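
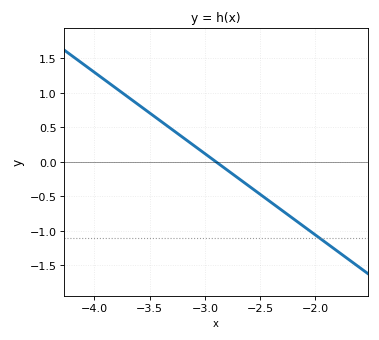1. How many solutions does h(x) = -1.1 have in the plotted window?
1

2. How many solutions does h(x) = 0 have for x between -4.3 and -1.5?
1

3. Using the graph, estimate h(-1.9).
-1.18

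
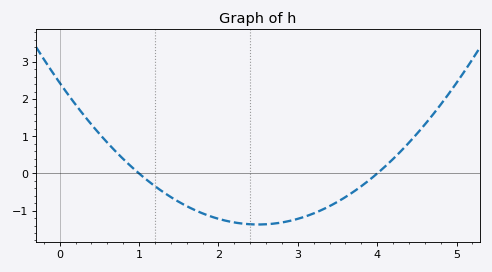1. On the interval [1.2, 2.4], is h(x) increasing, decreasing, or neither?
decreasing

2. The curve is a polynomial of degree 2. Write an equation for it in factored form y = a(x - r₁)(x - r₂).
y = 0.61(x - 1)(x - 4)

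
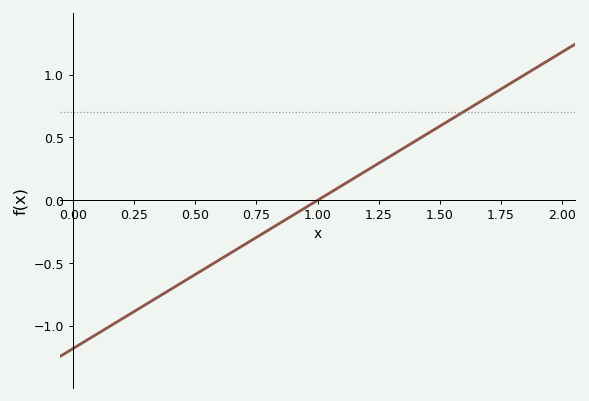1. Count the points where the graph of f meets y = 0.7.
1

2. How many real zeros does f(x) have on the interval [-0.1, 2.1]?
1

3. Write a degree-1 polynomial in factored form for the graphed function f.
y = 1.18(x - 1)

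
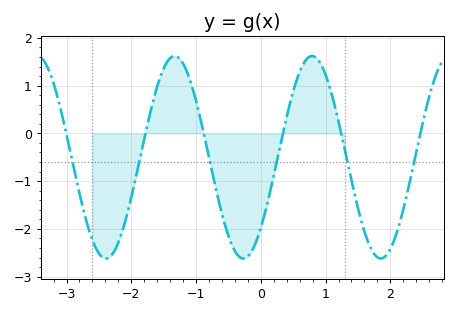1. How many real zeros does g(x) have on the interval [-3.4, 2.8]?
6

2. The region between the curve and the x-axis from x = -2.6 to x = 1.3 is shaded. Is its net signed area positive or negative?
negative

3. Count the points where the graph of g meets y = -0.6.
6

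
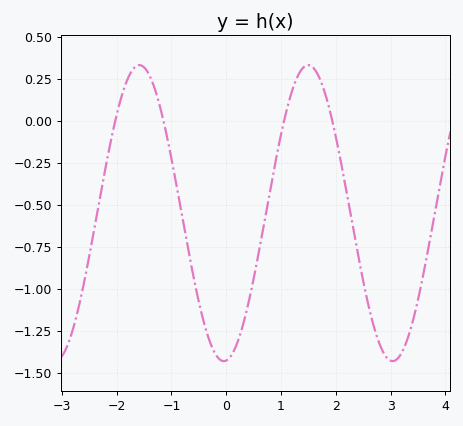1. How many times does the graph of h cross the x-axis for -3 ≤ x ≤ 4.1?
4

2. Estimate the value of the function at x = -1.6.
0.35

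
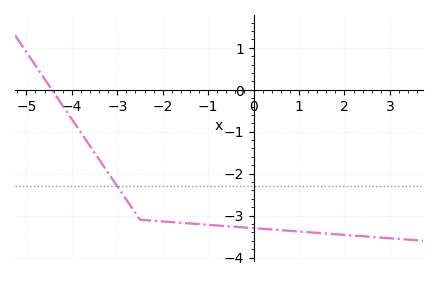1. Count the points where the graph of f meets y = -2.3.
1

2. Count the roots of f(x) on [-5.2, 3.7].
1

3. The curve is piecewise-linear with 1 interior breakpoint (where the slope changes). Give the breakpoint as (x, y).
(-2.5, -3.1)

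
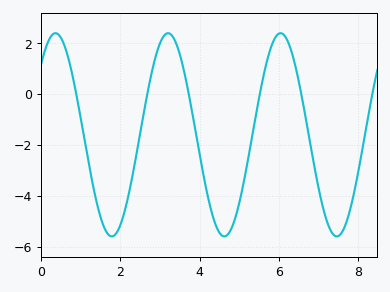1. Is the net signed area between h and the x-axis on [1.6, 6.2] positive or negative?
negative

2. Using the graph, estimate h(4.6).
-5.59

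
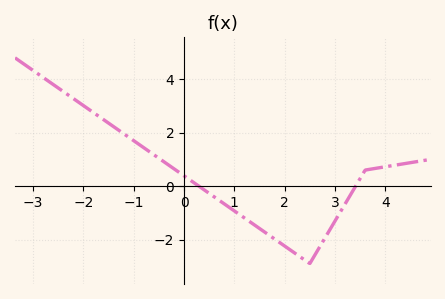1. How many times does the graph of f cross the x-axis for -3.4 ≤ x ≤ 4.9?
2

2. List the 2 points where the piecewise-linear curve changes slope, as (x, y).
(2.5, -2.9); (3.6, 0.6)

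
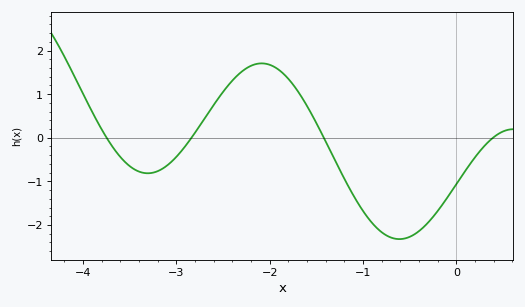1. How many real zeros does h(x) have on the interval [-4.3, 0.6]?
4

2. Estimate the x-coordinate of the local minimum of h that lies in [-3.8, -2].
-3.3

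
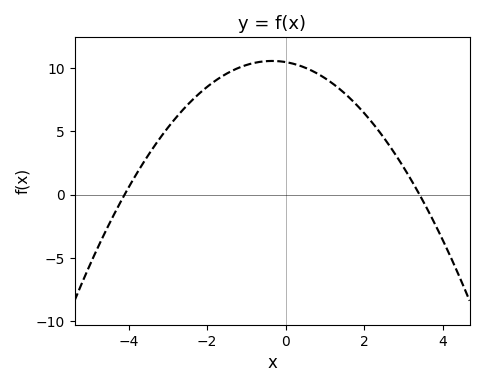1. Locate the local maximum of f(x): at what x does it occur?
-0.4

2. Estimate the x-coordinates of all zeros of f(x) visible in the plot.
-4, 3.4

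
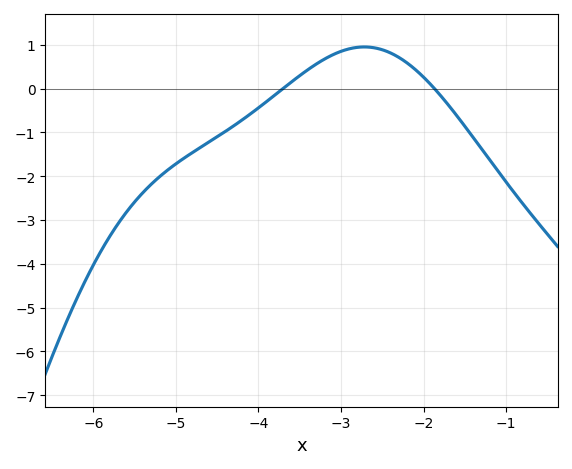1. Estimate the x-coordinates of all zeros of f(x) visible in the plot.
-3.7, -1.87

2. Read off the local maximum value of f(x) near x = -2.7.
0.954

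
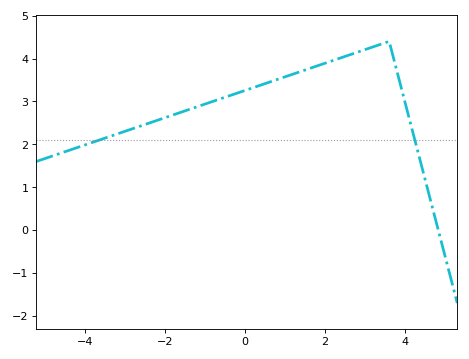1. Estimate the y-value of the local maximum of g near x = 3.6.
4.4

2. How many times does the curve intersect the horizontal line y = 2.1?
2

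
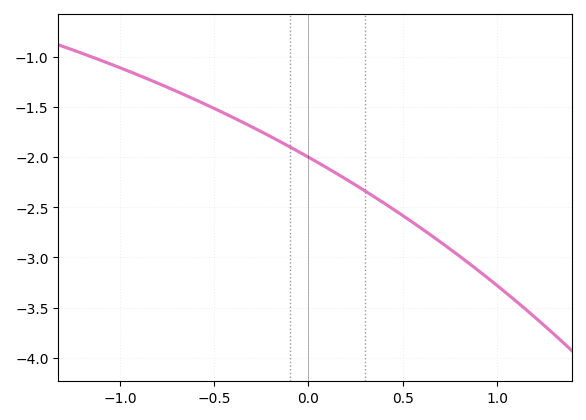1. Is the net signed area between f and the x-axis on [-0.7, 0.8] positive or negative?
negative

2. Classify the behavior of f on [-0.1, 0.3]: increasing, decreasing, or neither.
decreasing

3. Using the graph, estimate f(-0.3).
-1.7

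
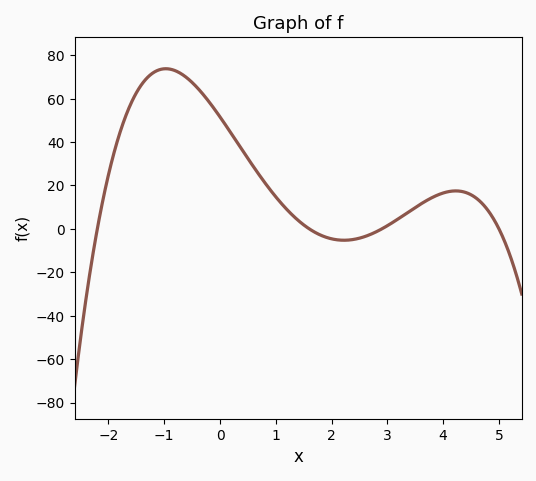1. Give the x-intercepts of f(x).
-2.2, 1.6, 3, 5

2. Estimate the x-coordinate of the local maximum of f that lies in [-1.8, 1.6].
-1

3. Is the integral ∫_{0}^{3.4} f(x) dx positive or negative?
positive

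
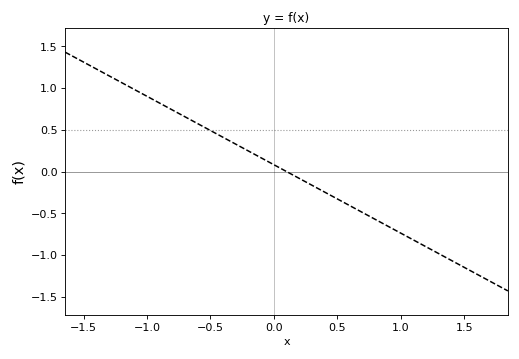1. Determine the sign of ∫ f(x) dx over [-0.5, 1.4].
negative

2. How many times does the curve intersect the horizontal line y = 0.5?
1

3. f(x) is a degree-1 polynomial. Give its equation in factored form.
y = -0.82(x - 0.1)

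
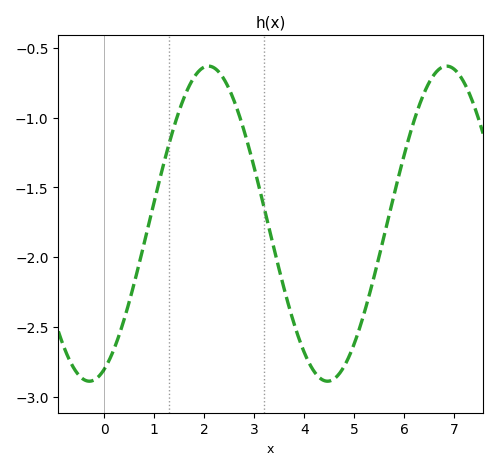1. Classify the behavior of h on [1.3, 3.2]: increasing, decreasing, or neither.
neither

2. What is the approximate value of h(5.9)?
-1.4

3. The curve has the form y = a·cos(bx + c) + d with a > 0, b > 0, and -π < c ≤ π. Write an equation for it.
y = 1.13cos(1.3x - 2.8) - 1.76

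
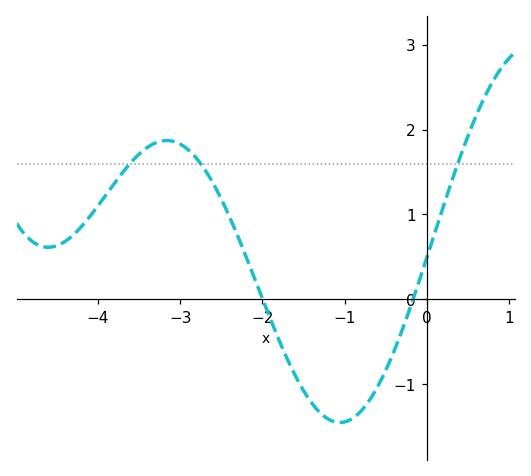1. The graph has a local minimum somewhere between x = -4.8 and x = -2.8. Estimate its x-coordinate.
-4.6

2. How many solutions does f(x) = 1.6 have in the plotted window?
3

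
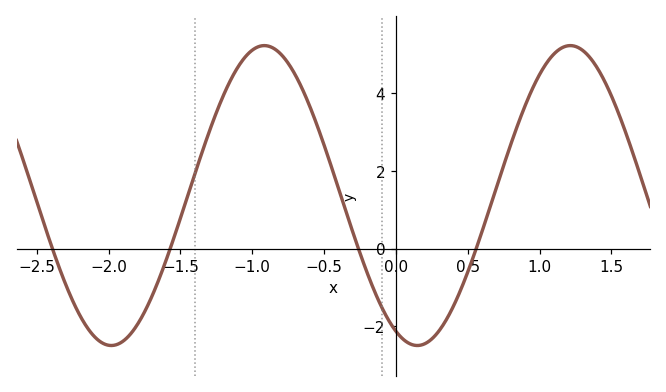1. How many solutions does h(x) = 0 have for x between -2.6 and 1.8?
4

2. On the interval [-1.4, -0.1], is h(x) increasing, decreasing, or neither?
neither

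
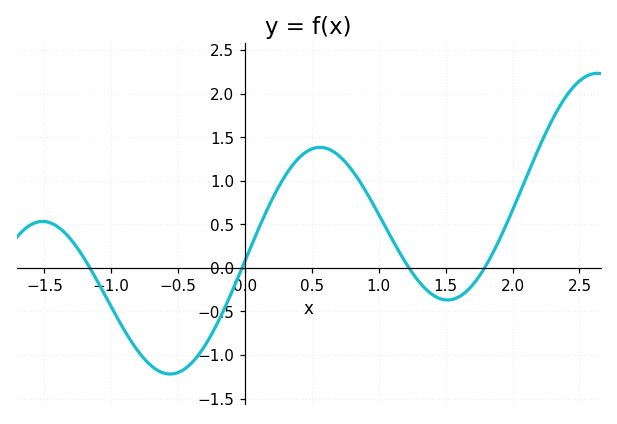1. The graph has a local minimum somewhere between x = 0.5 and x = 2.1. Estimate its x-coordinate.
1.51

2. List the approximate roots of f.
-1.16, -0.022, 1.23, 1.79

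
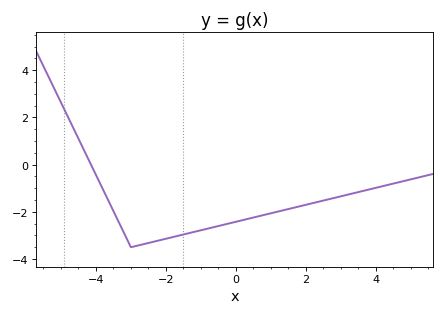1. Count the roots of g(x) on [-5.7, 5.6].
1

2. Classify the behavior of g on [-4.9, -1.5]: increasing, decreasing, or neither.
neither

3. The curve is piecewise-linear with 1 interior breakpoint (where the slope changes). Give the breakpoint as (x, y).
(-3, -3.5)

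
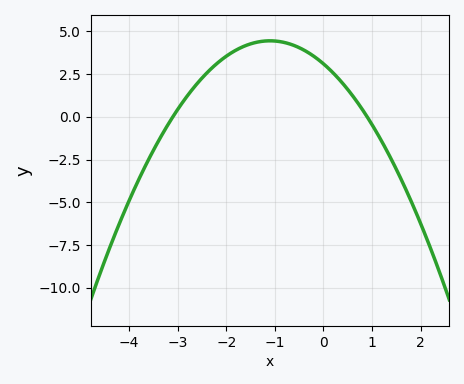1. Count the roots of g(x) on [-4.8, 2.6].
2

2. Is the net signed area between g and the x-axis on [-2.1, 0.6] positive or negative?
positive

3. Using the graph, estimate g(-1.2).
4.43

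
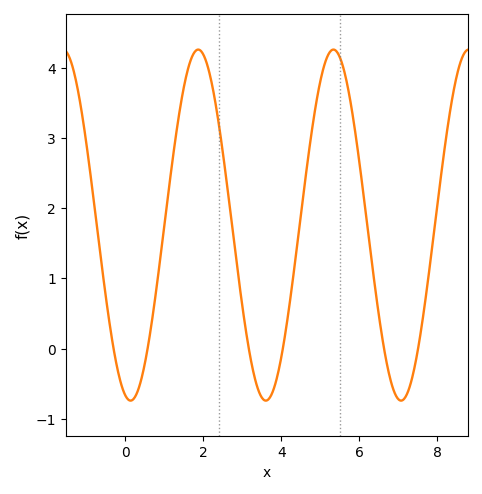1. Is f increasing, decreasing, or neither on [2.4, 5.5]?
neither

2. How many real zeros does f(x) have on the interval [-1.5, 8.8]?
6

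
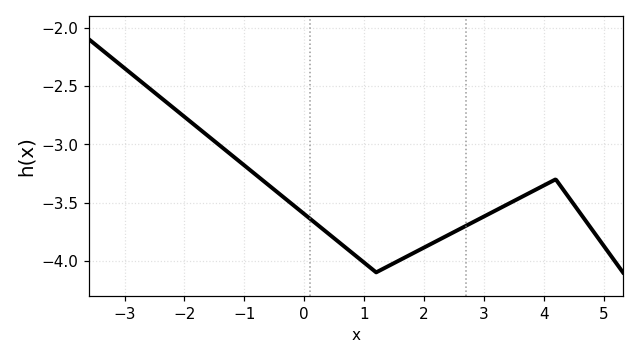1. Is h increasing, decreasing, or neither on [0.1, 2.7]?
neither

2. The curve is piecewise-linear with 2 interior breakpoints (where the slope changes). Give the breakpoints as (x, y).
(1.2, -4.1); (4.2, -3.3)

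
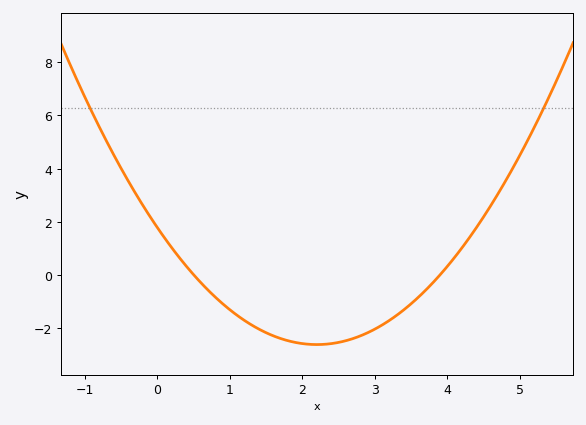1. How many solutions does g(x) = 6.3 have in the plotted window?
2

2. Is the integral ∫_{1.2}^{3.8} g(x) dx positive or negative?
negative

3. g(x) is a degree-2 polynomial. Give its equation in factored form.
y = 0.91(x - 0.5)(x - 3.9)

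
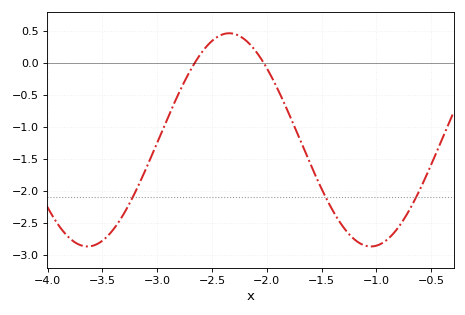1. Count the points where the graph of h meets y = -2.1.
3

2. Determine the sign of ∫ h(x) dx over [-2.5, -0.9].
negative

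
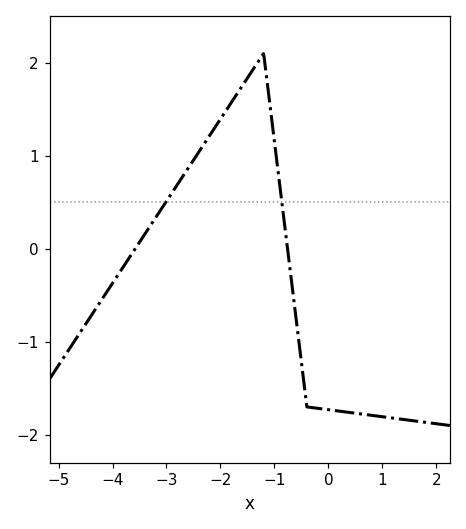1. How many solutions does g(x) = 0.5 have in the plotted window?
2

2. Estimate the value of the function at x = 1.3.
-1.83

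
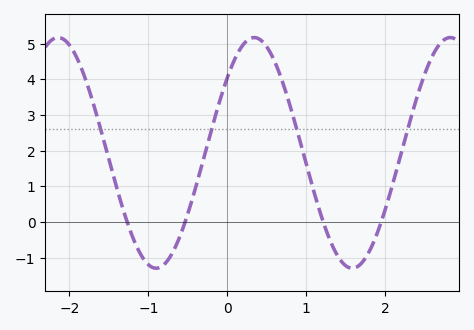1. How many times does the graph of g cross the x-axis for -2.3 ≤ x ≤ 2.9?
4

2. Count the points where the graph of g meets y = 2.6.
4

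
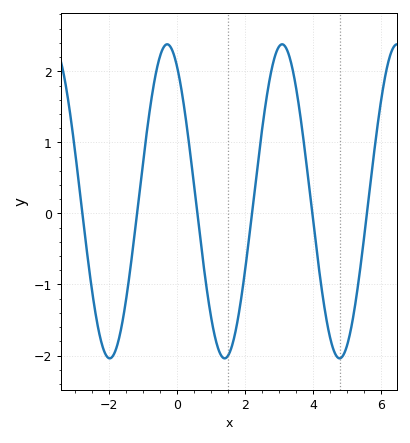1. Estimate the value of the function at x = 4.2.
-0.9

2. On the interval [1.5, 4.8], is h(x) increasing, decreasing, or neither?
neither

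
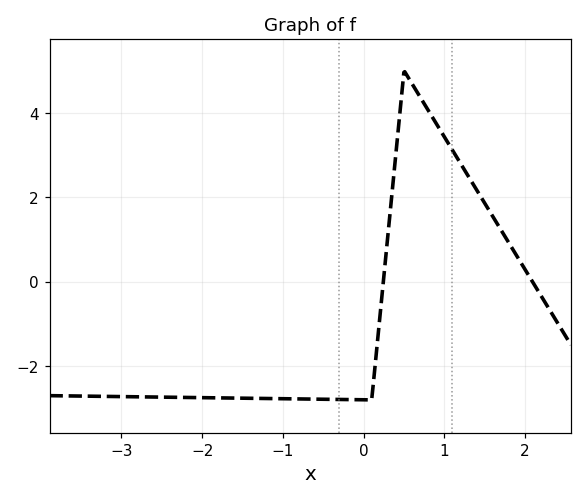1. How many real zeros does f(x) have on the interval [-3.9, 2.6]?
2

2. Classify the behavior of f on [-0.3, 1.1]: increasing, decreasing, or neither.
neither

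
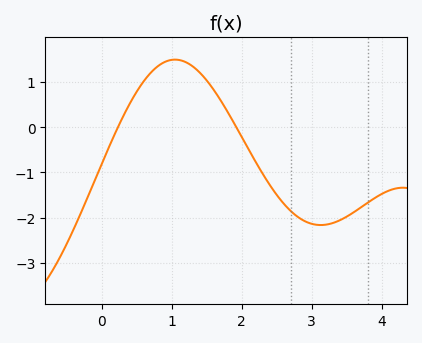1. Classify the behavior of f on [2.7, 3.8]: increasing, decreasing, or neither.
neither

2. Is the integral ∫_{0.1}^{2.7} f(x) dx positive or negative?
positive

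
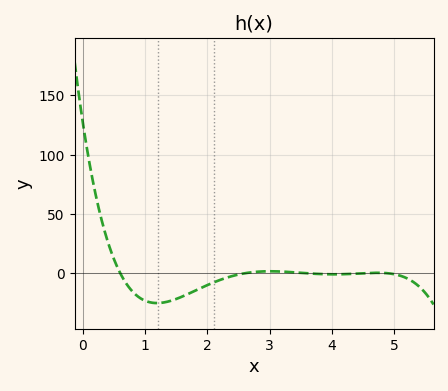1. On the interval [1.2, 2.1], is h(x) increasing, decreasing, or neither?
increasing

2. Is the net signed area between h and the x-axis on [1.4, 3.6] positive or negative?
negative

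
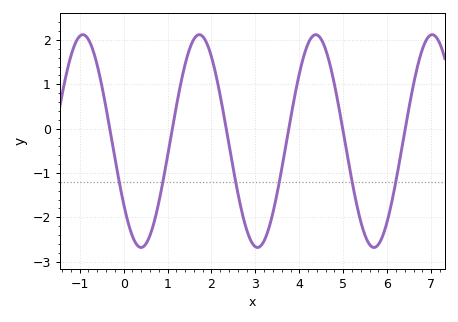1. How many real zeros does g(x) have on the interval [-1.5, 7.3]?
6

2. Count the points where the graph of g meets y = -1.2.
6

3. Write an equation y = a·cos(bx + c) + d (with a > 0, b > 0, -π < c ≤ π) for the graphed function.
y = 2.4cos(2.4x + 2.2) - 0.28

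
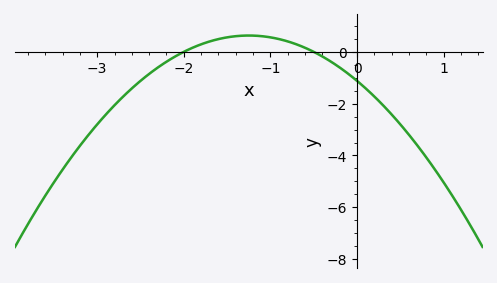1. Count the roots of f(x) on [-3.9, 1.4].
2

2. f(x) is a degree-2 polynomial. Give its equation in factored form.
y = -1.12(x + 2)(x + 0.5)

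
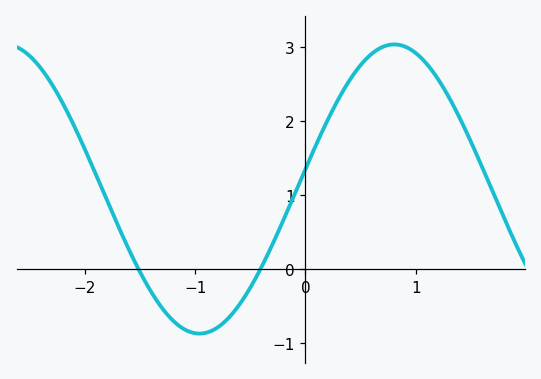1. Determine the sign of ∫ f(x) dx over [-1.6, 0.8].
positive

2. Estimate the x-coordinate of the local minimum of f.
-0.961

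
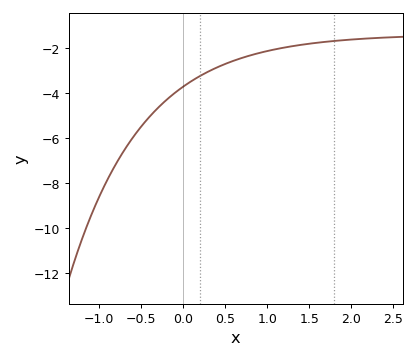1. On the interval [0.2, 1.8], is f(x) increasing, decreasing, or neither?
increasing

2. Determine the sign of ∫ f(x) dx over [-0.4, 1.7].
negative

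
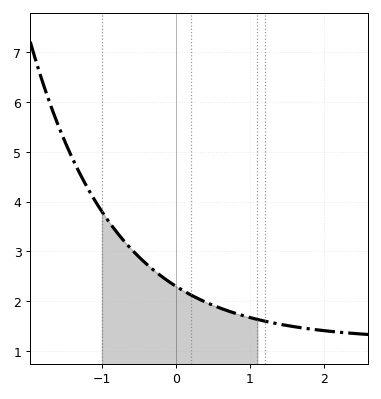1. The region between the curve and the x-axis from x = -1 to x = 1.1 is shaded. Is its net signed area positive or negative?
positive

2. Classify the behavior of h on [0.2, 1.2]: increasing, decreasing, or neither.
decreasing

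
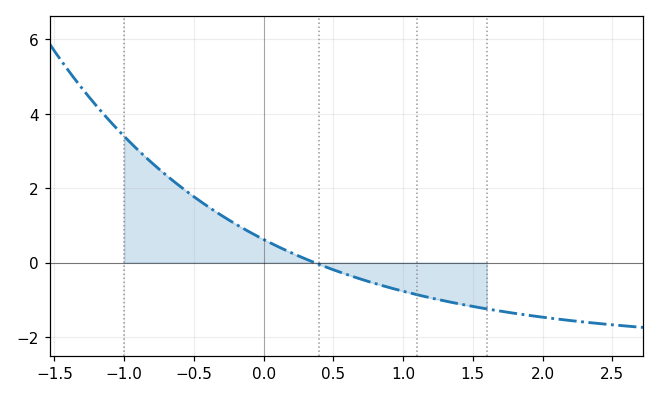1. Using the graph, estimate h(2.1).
-1.6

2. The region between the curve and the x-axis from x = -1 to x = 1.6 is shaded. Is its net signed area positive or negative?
positive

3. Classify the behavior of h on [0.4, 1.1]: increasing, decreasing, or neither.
decreasing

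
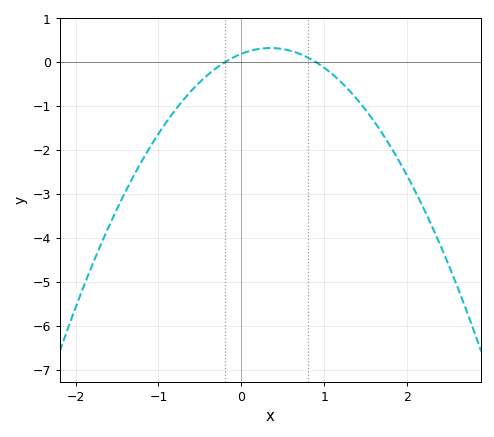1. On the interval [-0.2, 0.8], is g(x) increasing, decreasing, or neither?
neither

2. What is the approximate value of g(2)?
-2.6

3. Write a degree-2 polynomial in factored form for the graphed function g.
y = -1.07(x + 0.2)(x - 0.9)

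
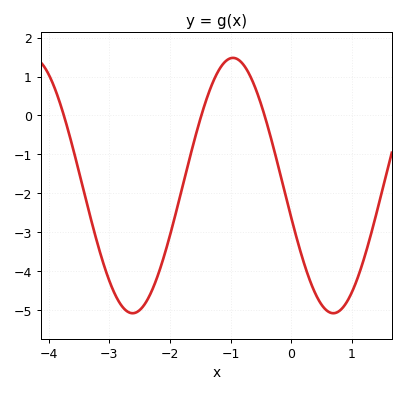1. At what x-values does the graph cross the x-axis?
-3.7, -1.5, -0.4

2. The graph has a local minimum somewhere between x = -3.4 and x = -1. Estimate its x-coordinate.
-2.6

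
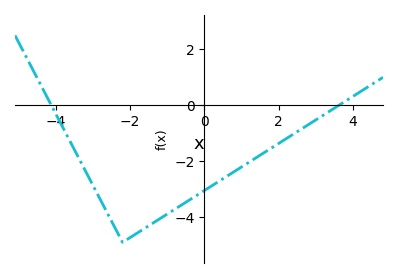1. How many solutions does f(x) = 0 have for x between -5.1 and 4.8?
2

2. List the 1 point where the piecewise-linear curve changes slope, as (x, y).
(-2.2, -4.9)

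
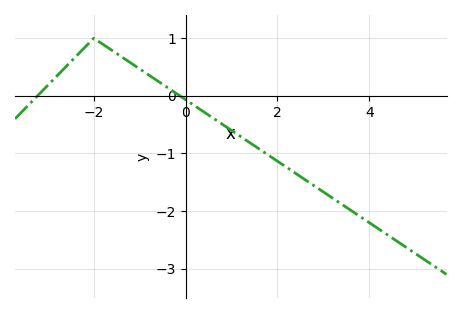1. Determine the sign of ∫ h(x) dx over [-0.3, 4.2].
negative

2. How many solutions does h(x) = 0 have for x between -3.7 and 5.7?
2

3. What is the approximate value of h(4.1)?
-2.3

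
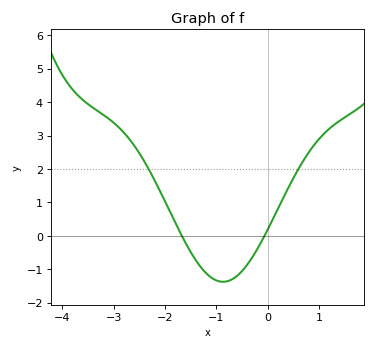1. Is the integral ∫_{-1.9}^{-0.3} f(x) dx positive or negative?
negative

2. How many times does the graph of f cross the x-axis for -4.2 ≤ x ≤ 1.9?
2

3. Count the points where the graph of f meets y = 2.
2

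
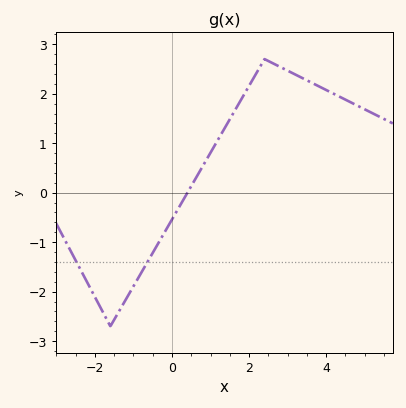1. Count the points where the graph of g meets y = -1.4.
2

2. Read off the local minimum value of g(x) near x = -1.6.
-2.7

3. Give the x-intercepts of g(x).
0.4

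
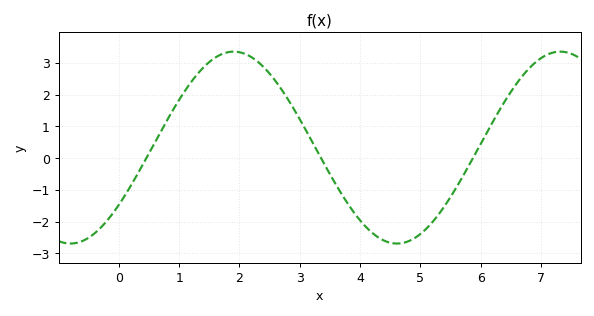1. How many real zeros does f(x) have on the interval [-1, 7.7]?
3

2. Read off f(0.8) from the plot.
1.19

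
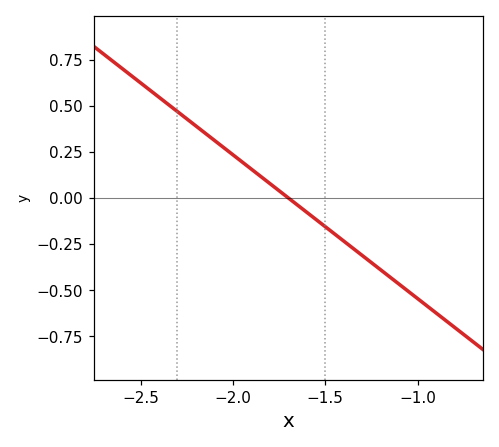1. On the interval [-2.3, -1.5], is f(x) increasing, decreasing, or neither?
decreasing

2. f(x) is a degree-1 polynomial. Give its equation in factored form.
y = -0.78(x + 1.7)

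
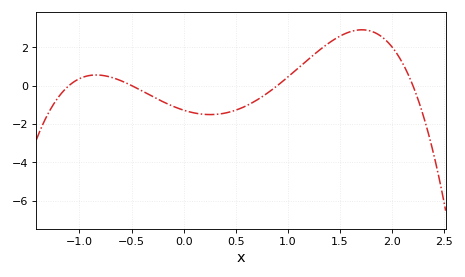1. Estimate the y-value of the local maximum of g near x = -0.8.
0.552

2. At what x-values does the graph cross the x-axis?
-1.1, -0.5, 0.9, 2.2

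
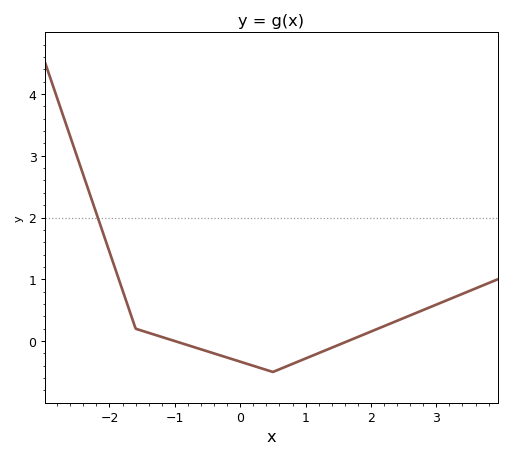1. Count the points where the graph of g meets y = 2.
1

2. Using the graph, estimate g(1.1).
-0.238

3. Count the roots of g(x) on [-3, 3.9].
2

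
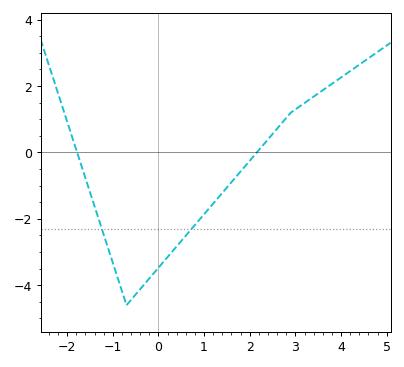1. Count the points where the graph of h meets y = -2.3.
2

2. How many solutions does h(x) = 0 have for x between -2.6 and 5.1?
2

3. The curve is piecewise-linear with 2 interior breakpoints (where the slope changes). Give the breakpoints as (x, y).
(-0.7, -4.6); (2.9, 1.2)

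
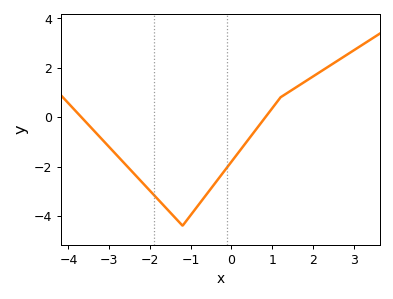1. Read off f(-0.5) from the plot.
-2.8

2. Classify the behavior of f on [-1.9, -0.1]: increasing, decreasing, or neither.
neither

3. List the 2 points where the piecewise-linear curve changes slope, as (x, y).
(-1.2, -4.4); (1.2, 0.8)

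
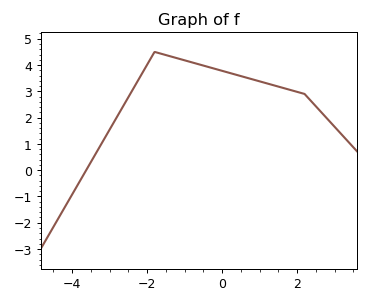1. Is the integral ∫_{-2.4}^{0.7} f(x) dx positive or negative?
positive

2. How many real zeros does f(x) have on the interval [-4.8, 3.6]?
1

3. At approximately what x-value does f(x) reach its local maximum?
-1.8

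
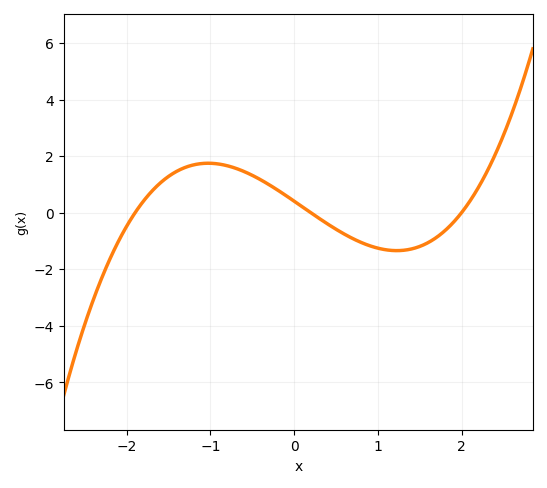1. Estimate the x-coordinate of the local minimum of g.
1.2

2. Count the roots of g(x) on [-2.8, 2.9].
3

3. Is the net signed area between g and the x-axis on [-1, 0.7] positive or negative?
positive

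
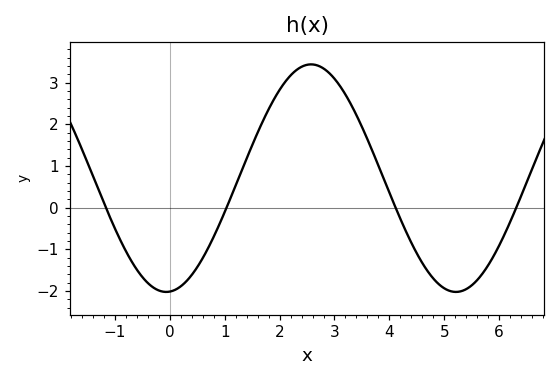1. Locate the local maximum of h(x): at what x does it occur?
2.57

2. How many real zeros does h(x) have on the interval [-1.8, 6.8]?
4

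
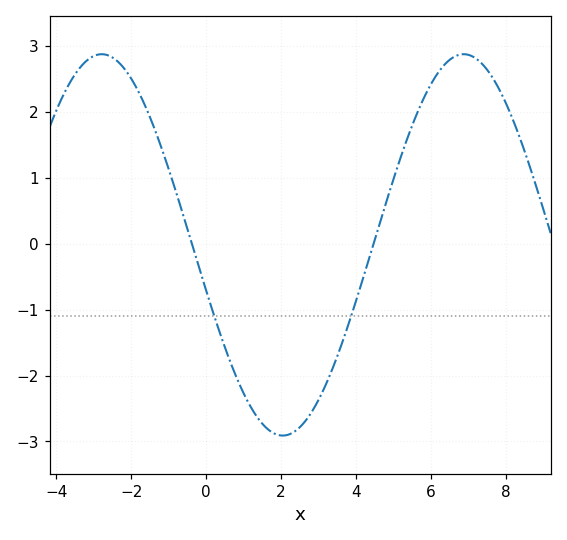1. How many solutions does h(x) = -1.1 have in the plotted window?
2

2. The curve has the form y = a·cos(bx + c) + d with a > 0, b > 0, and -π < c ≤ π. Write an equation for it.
y = 2.89cos(0.65x + 1.8) - 0.02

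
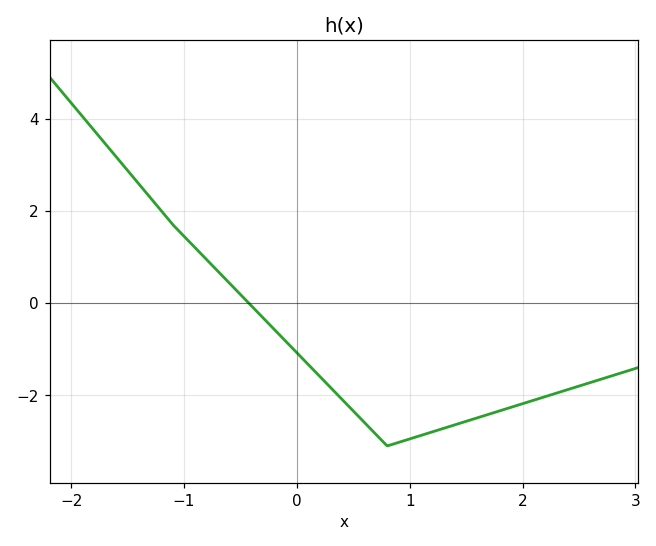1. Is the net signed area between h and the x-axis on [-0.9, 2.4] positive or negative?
negative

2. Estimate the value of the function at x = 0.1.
-1.4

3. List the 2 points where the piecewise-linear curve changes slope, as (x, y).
(-1.1, 1.7); (0.8, -3.1)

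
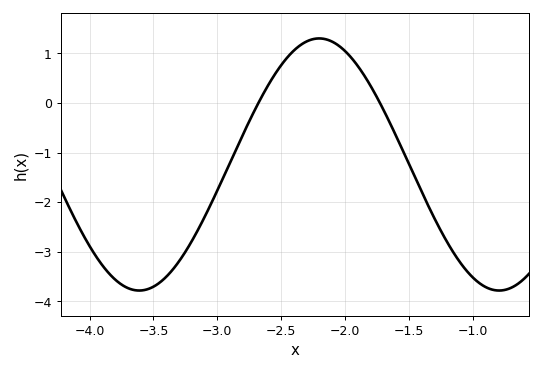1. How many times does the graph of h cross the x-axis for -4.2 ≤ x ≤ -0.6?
2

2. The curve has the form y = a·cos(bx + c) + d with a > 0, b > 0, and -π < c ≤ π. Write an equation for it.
y = 2.54cos(2.23x - 1.37) - 1.24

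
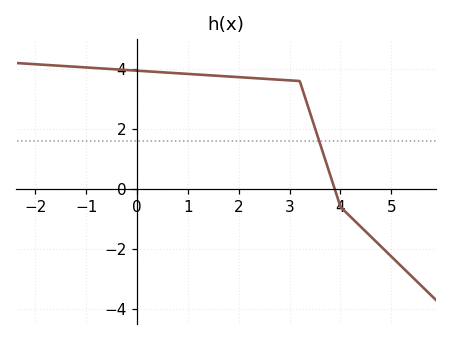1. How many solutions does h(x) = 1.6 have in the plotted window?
1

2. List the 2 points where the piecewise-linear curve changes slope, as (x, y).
(3.2, 3.6); (4, -0.6)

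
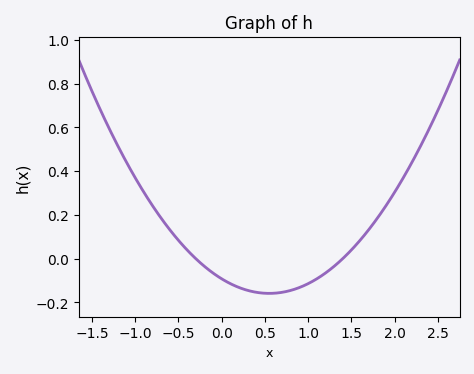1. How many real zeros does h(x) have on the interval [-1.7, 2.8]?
2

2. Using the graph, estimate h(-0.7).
0.18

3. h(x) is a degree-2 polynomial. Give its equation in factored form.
y = 0.22(x + 0.3)(x - 1.4)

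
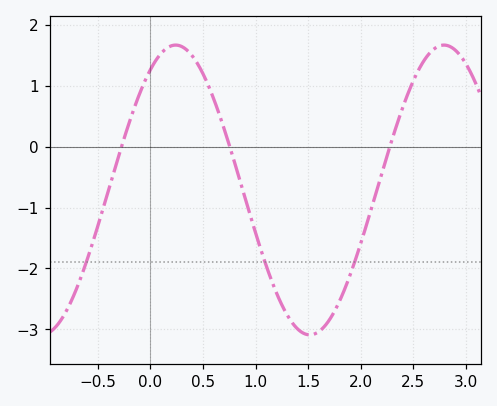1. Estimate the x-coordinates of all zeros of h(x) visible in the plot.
-0.3, 0.8, 2.3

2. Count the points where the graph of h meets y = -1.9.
3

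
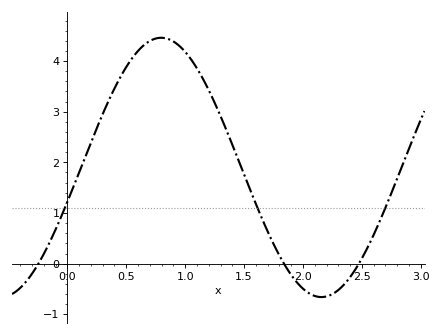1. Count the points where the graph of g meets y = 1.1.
3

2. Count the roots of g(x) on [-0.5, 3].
3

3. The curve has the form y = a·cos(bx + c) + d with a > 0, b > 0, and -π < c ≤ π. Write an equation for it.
y = 2.56cos(2.31x - 1.84) + 1.9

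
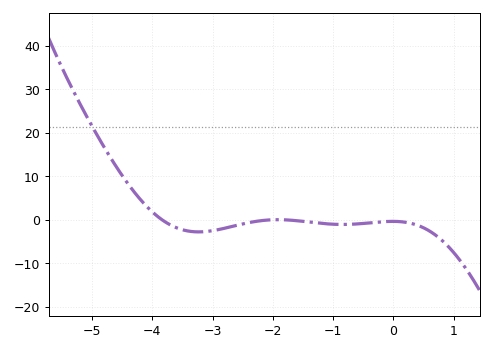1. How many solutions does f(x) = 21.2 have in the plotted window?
1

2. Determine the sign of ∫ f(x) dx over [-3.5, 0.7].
negative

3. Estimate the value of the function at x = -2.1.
0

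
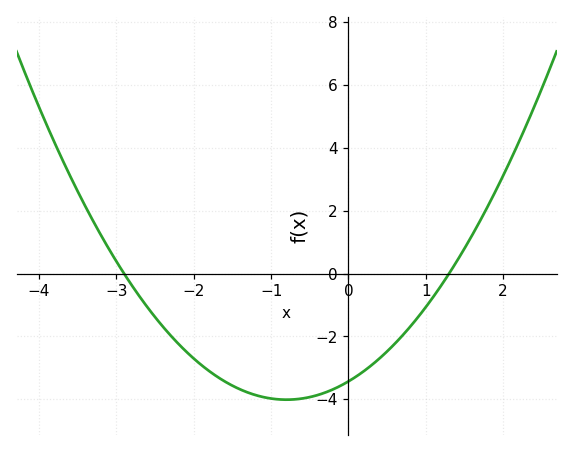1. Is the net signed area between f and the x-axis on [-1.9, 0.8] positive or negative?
negative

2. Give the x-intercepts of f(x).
-2.9, 1.3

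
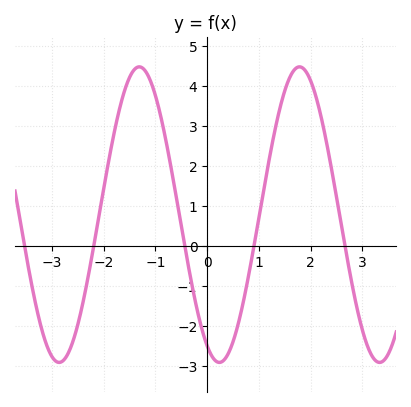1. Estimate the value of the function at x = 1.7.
4.44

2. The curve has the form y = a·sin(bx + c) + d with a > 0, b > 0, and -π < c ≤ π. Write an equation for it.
y = 3.7sin(2.03x - 2.05) + 0.79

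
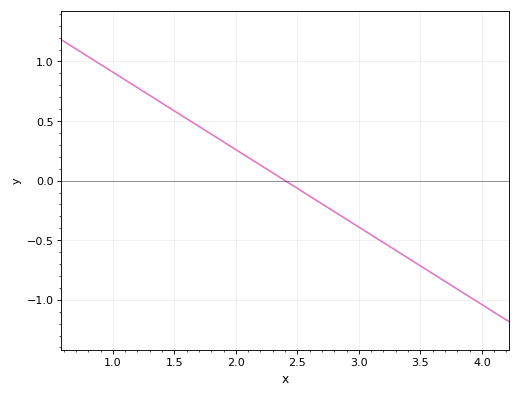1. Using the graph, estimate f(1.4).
0.65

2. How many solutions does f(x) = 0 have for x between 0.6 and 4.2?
1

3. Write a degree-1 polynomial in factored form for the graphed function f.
y = -0.65(x - 2.4)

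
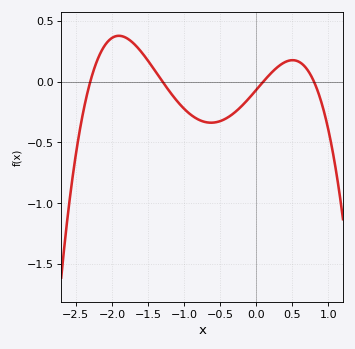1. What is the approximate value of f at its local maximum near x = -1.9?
0.376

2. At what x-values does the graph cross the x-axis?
-2.3, -1.3, 0.1, 0.8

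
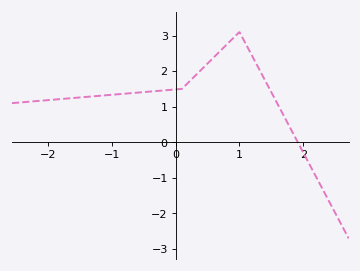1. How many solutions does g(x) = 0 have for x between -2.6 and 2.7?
1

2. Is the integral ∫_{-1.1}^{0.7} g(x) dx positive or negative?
positive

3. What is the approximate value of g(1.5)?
1.4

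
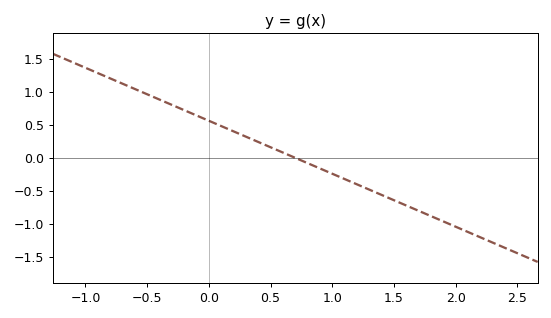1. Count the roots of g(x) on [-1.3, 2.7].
1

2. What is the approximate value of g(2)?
-1.04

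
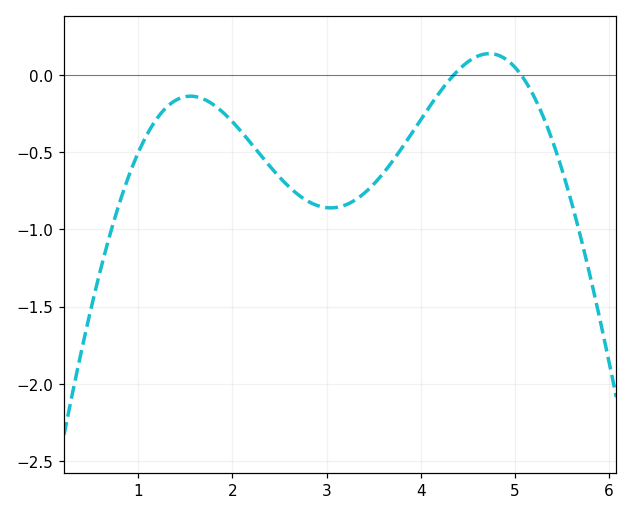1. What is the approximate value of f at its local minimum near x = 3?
-0.85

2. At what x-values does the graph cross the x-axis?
4.3, 5.1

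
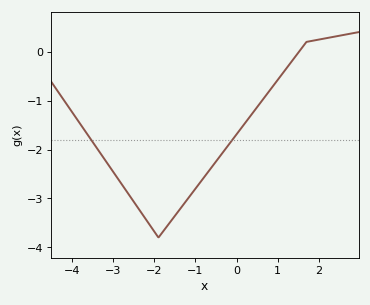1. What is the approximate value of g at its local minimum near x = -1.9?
-3.8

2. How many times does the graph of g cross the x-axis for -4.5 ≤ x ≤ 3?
1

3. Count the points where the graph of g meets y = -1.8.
2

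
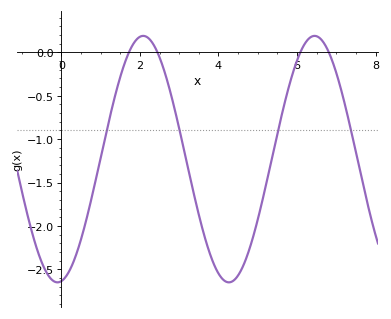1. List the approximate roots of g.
1.8, 2.4, 6, 6.8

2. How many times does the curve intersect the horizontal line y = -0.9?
4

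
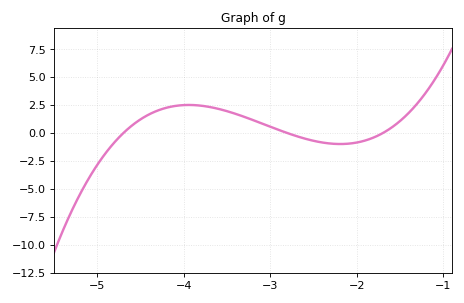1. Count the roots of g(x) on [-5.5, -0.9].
3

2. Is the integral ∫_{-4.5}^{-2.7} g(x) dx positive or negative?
positive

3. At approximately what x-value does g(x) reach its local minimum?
-2.2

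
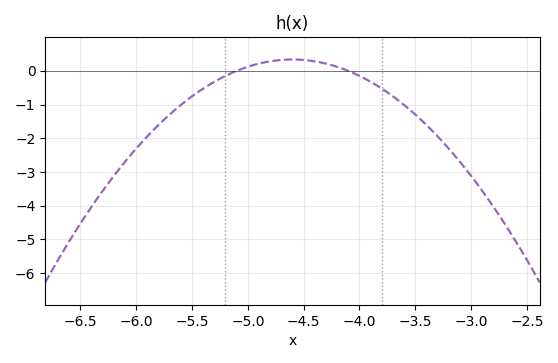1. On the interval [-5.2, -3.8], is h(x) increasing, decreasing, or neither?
neither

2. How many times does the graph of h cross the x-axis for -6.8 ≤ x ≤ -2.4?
2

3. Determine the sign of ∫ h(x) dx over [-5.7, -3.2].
negative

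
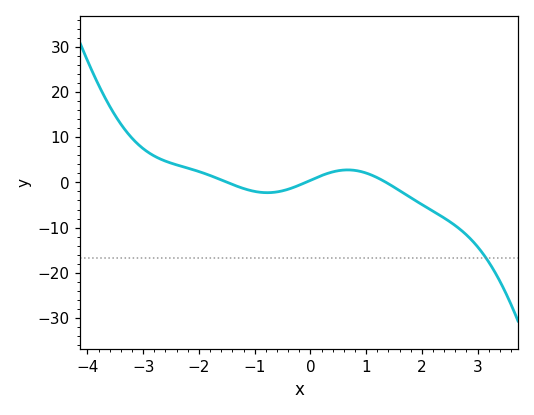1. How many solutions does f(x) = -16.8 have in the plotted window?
1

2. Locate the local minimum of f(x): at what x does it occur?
-0.773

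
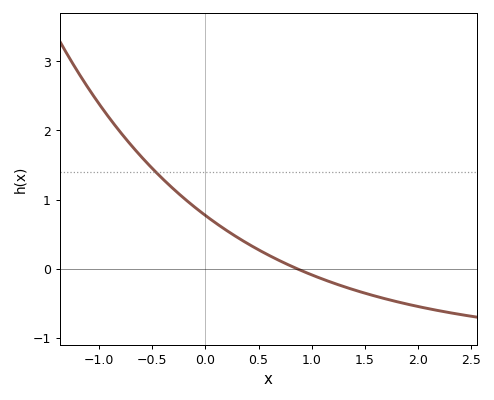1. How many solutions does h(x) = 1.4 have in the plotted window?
1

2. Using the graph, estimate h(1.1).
-0.1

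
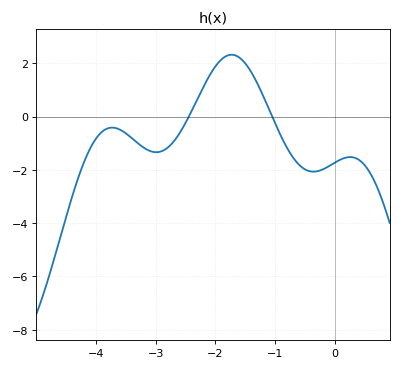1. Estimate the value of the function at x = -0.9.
-0.747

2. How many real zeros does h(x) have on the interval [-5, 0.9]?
2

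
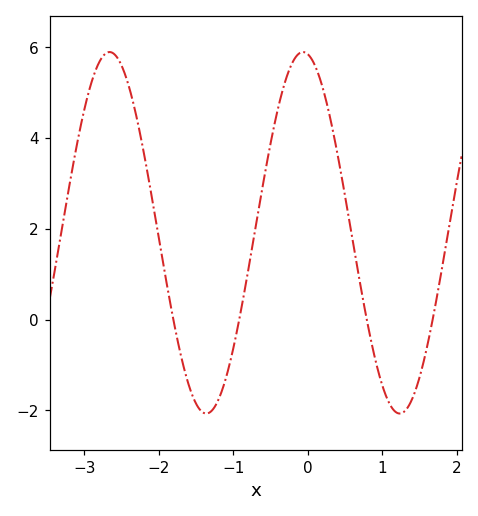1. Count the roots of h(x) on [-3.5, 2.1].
4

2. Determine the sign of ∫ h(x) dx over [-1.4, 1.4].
positive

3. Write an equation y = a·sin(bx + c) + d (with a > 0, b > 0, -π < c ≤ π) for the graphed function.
y = 3.98sin(2.42x + 1.73) + 1.91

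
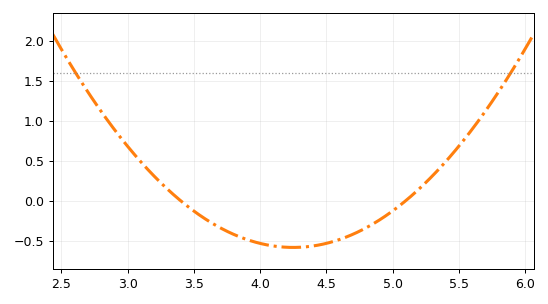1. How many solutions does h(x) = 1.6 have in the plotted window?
2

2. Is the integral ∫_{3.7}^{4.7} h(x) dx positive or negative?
negative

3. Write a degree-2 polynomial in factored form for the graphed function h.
y = 0.81(x - 3.4)(x - 5.1)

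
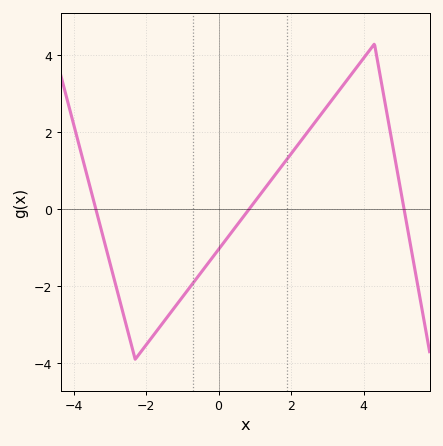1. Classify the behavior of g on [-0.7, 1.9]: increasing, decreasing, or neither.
increasing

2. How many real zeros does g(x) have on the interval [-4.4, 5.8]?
3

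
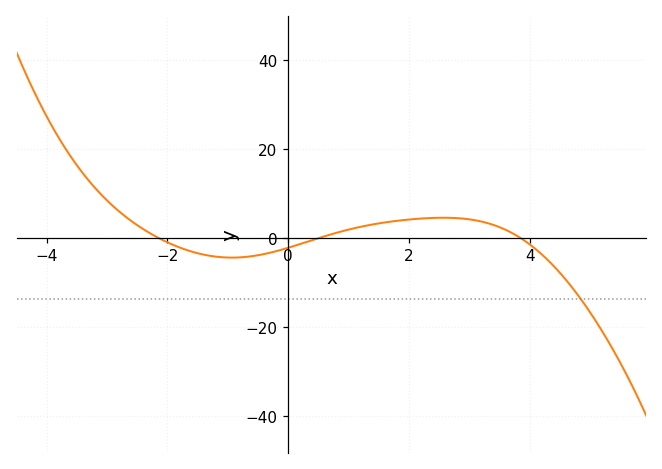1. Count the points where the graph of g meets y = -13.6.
1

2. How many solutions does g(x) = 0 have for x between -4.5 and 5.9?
3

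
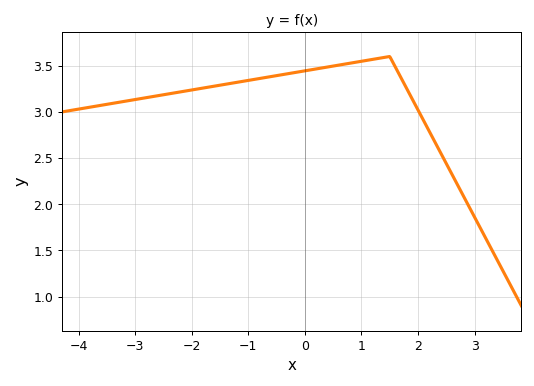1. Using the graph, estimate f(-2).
3.25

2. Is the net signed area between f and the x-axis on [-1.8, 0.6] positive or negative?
positive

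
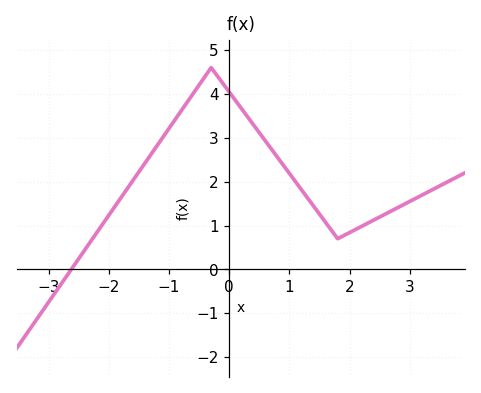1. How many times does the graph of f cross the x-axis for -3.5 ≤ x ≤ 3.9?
1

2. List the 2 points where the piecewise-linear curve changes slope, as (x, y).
(-0.3, 4.6); (1.8, 0.7)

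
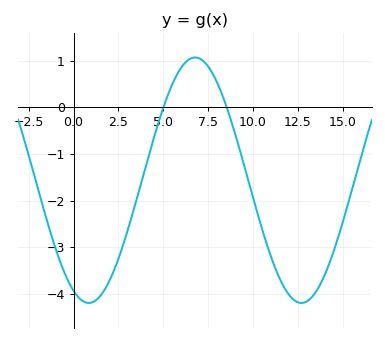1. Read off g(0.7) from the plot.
-4.2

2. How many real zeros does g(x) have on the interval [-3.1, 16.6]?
2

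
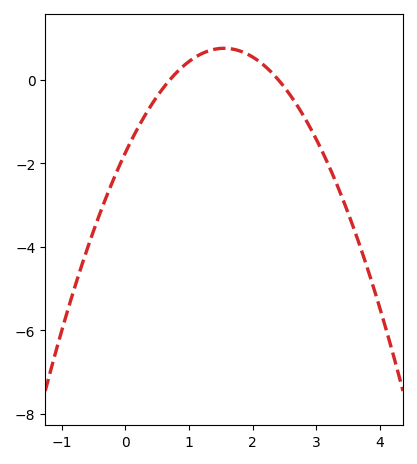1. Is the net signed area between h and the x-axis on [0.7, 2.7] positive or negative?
positive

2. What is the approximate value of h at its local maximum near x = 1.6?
0.8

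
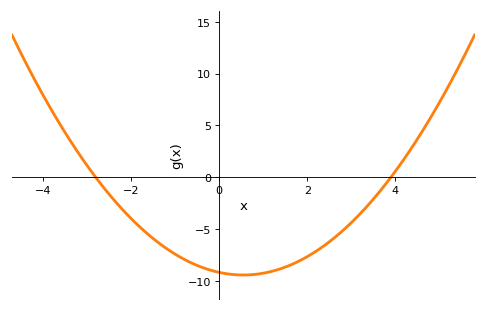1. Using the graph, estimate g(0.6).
-9.5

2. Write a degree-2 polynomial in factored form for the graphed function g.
y = 0.84(x + 2.8)(x - 3.9)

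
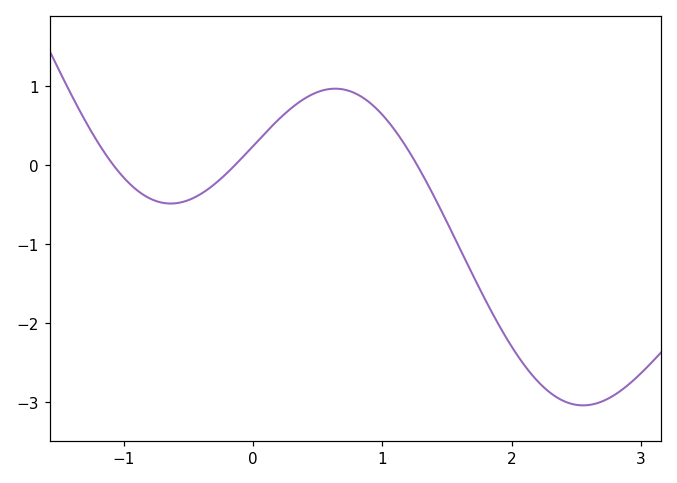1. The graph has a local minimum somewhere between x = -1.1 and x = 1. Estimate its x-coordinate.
-0.635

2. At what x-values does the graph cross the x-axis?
-1.08, -0.139, 1.27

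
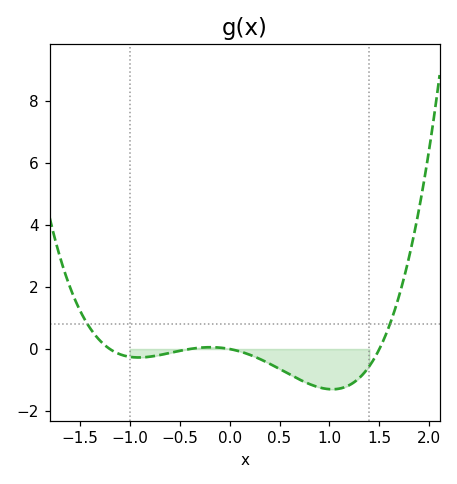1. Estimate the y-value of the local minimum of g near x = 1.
-1.3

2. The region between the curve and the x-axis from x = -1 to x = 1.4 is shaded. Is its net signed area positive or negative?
negative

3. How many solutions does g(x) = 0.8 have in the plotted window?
2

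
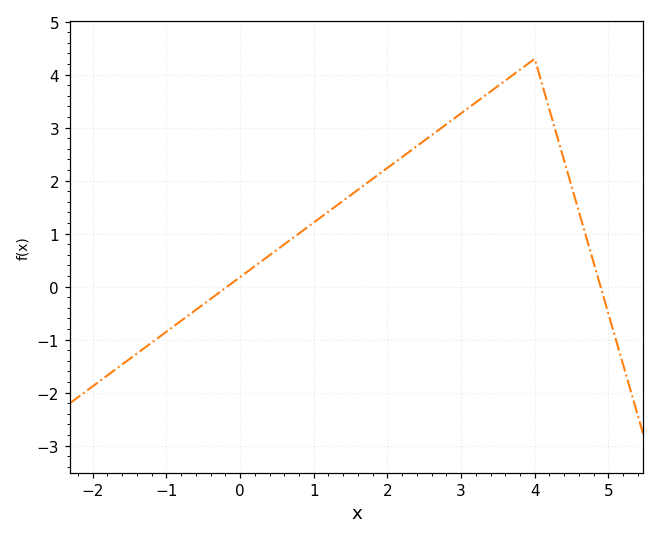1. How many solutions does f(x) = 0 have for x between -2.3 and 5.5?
2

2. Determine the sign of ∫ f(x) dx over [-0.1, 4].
positive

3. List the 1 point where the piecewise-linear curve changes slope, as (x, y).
(4, 4.3)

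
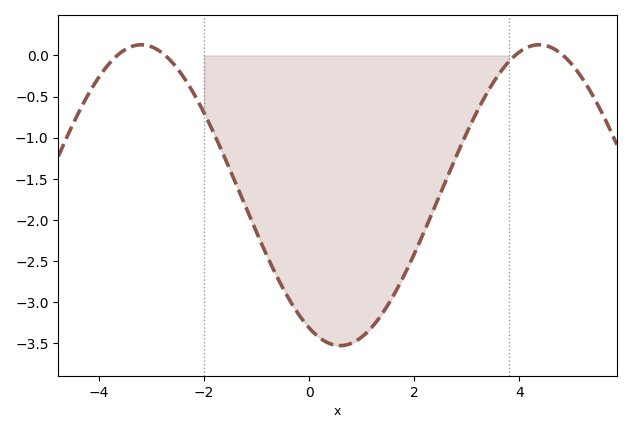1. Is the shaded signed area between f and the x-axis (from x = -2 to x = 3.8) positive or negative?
negative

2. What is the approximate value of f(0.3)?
-3.5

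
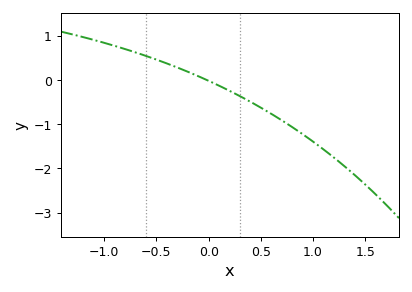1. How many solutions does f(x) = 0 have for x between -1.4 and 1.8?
1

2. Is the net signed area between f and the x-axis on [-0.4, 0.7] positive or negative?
negative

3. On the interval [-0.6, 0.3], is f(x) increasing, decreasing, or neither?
decreasing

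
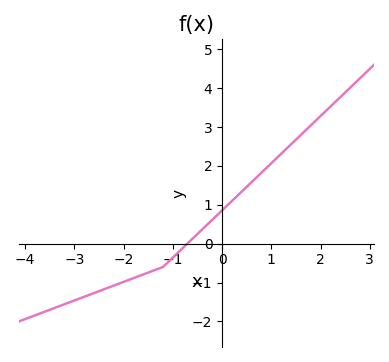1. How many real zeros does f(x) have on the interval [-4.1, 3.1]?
1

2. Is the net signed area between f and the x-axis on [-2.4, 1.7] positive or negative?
positive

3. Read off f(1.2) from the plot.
2.3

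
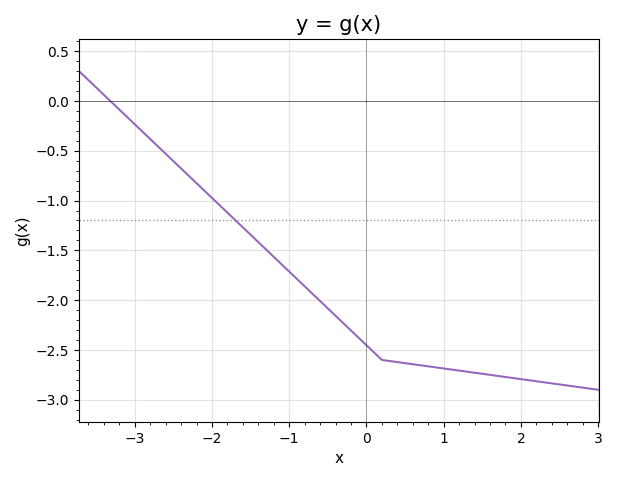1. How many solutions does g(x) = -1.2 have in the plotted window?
1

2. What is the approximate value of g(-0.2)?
-2.3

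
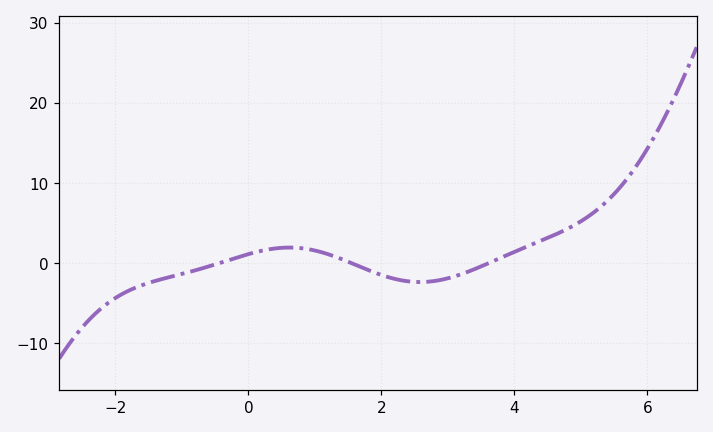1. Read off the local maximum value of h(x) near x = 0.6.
2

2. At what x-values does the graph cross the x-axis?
-0.4, 1.6, 3.6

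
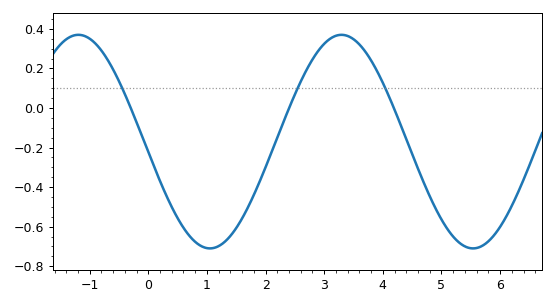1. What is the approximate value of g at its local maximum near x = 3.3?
0.36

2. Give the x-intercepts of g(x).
-0.2, 2.4, 4.2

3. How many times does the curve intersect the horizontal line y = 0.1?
3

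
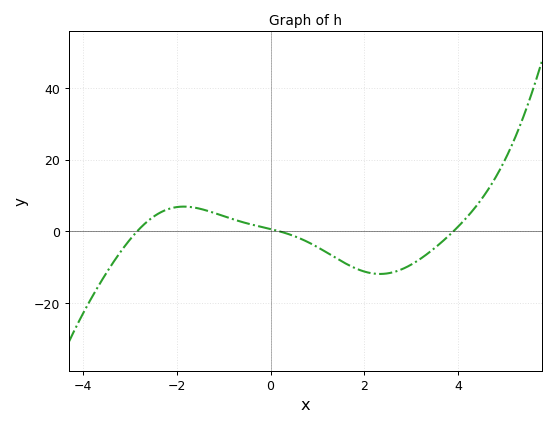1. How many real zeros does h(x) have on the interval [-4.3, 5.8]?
3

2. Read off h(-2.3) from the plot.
5.56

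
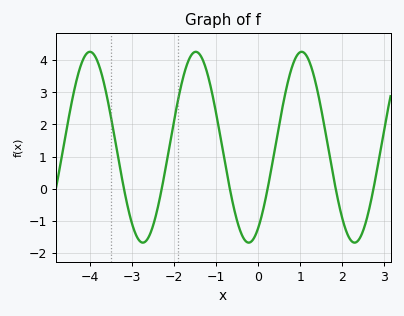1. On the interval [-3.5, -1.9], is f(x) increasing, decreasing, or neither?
neither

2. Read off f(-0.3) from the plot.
-1.63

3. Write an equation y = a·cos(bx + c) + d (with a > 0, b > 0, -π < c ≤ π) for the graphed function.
y = 2.97cos(2.49x - 2.58) + 1.29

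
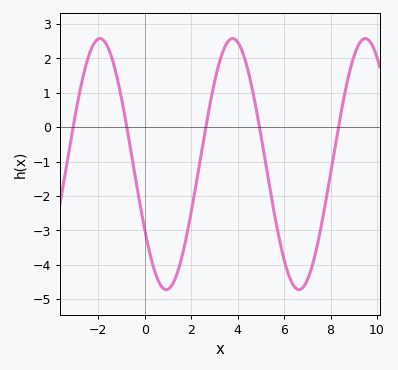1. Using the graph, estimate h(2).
-2.5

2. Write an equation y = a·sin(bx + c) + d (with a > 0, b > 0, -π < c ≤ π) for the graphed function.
y = 3.65sin(1.1x - 2.6) - 1.07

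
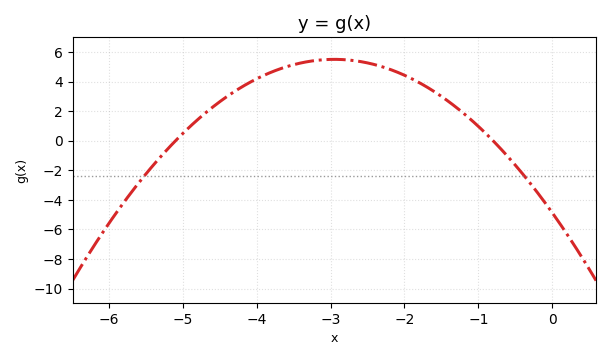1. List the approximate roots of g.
-5.1, -0.8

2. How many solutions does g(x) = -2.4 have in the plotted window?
2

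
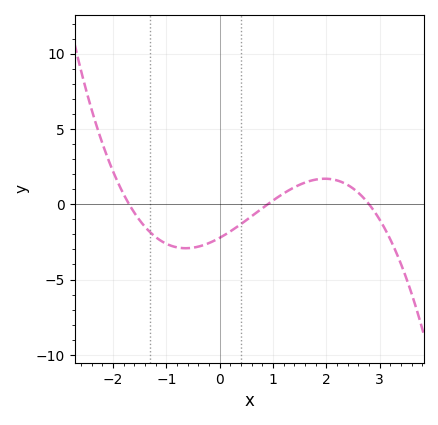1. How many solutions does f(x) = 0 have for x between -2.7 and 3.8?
3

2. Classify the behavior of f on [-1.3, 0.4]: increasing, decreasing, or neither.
neither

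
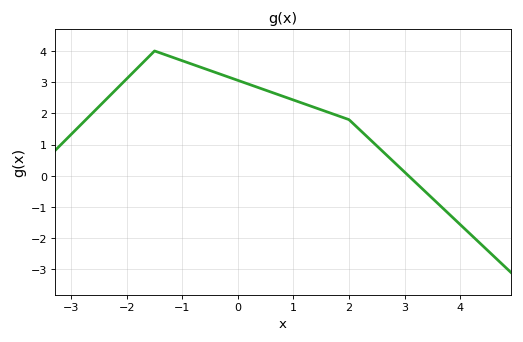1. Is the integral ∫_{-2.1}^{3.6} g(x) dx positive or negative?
positive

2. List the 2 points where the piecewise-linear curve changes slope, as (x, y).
(-1.5, 4); (2, 1.8)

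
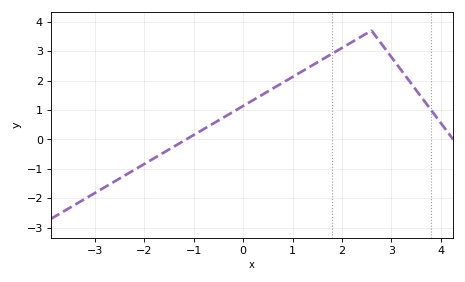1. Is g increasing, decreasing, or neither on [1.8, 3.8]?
neither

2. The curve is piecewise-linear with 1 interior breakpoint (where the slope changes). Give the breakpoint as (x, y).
(2.6, 3.7)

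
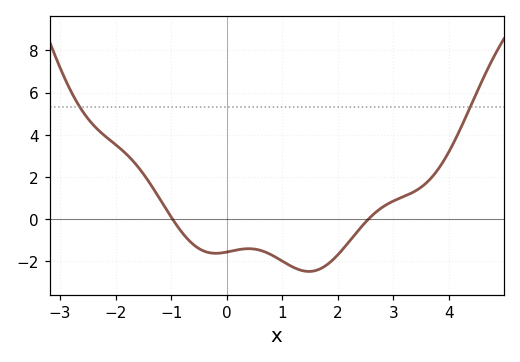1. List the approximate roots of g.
-0.975, 2.55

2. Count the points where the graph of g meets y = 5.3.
2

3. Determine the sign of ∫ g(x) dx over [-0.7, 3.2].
negative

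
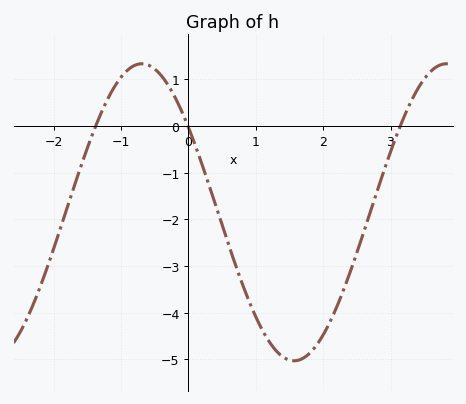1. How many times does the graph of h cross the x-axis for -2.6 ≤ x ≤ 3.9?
3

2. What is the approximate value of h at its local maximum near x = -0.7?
1.33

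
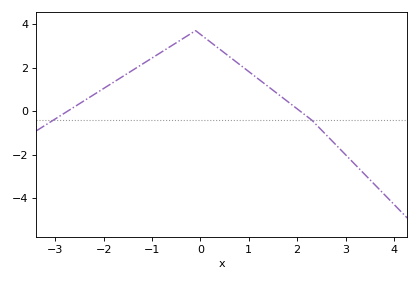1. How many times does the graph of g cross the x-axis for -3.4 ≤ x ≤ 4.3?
2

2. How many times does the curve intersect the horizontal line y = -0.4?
2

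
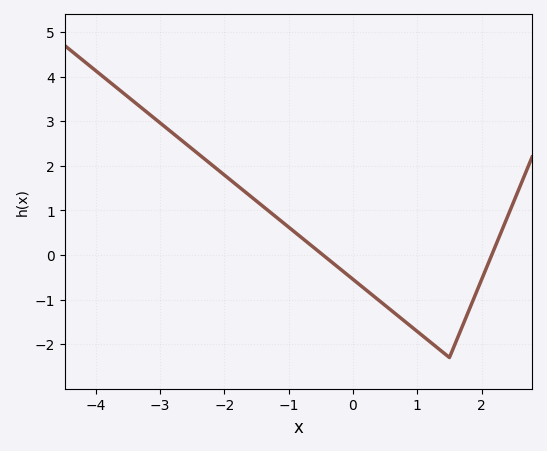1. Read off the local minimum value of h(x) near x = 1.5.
-2.3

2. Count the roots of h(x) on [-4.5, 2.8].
2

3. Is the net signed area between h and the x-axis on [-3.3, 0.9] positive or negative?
positive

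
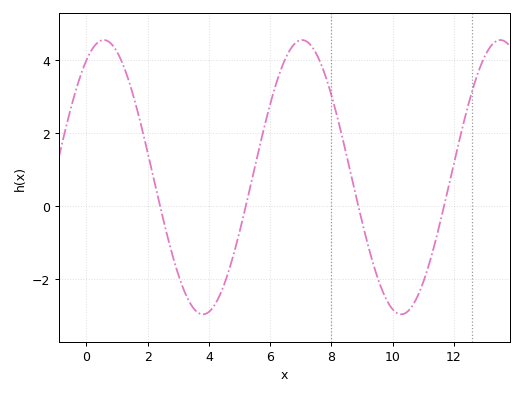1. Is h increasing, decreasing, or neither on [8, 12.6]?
neither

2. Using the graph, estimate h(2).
1.46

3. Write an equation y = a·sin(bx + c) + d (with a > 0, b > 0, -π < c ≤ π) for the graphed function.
y = 3.77sin(0.97x + 1.02) + 0.79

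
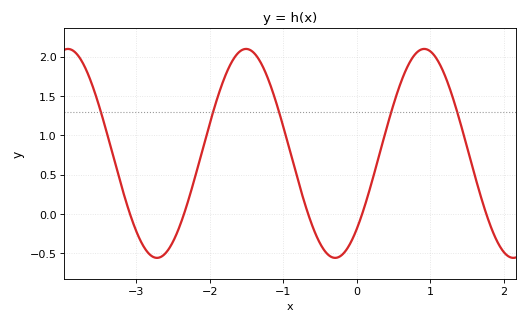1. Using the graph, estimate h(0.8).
2.05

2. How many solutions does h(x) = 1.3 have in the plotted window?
5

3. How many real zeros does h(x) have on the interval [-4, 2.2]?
5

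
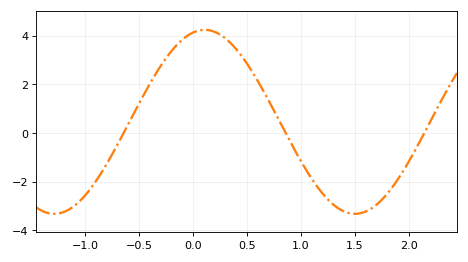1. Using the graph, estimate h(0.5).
2.86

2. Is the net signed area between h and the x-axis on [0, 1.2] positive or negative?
positive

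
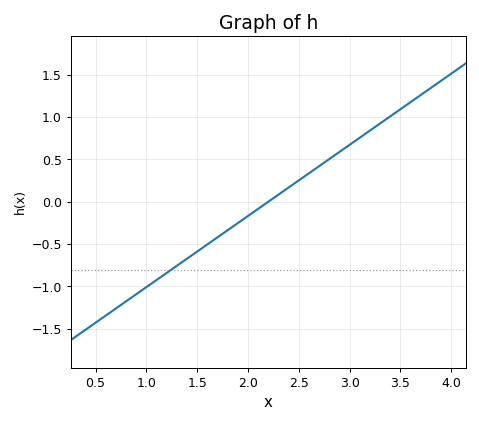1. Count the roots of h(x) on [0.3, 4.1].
1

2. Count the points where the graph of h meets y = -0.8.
1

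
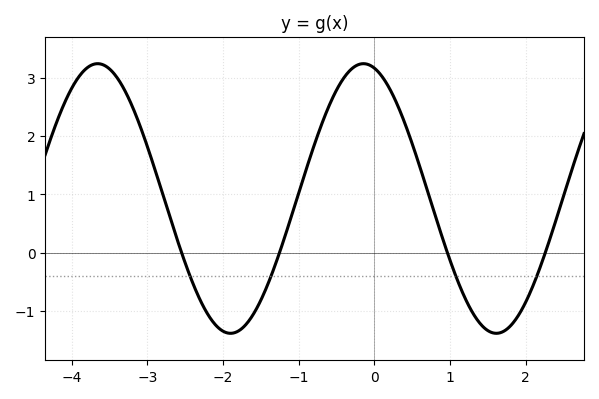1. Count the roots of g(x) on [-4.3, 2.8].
4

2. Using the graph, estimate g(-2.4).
-0.515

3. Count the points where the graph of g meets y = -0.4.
4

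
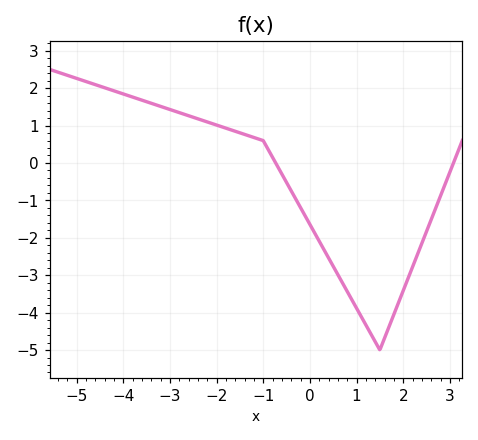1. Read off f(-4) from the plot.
1.8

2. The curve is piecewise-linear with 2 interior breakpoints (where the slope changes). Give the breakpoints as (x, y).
(-1, 0.6); (1.5, -5)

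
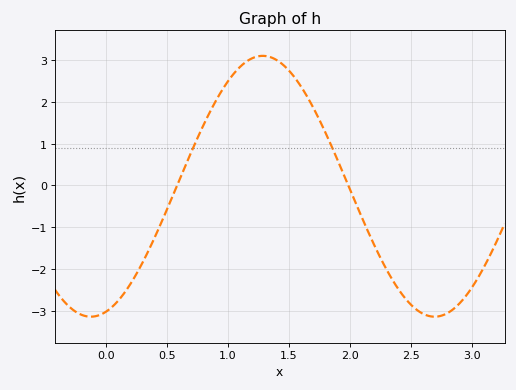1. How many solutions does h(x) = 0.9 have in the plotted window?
2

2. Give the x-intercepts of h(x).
0.585, 1.99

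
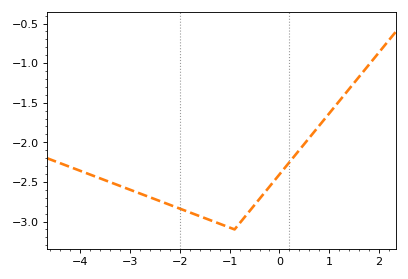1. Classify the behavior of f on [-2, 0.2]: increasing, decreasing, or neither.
neither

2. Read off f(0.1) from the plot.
-2.35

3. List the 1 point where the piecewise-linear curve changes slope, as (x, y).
(-0.9, -3.1)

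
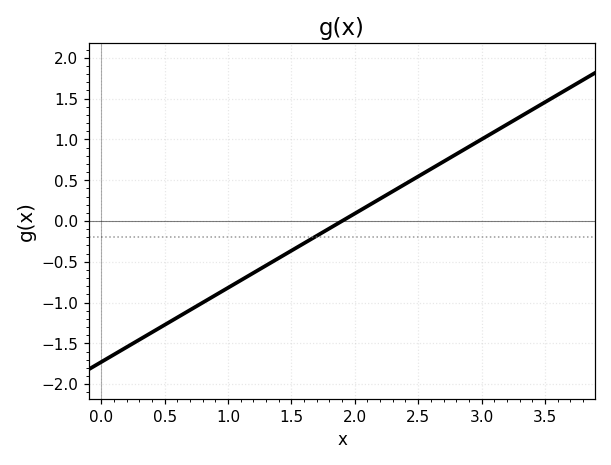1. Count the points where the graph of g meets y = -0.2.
1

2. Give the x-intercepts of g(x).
1.9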